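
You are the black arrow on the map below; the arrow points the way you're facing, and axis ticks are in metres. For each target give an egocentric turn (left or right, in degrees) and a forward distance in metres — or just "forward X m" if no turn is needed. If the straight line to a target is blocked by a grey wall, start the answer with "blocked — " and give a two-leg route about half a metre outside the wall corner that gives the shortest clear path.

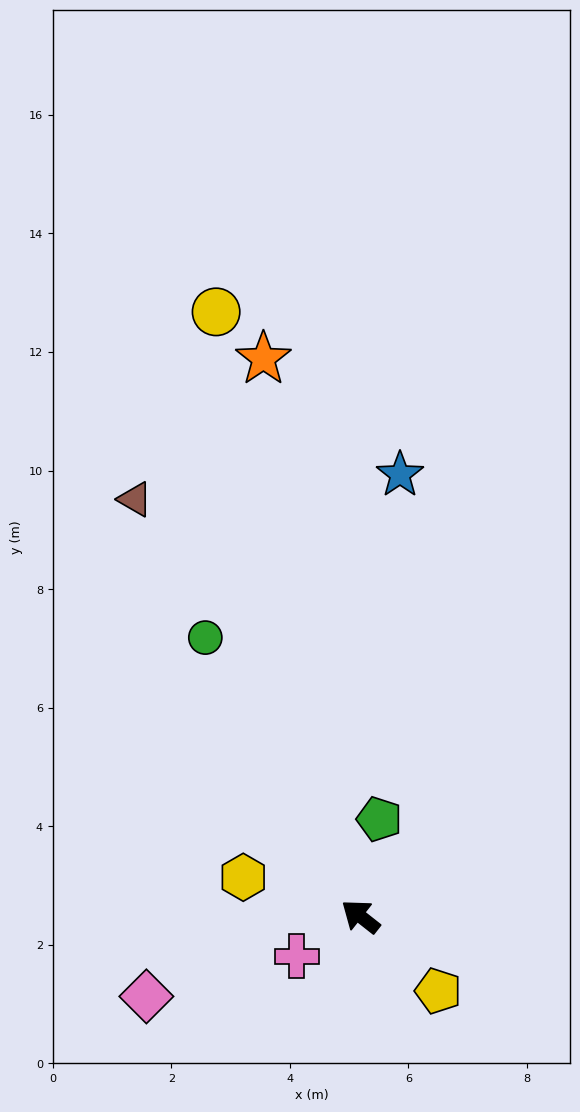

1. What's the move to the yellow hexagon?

turn left 20°, forward 2.1 m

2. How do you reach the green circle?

turn right 23°, forward 5.4 m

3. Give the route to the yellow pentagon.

turn left 174°, forward 1.8 m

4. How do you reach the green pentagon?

turn right 63°, forward 1.7 m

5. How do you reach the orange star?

turn right 42°, forward 9.5 m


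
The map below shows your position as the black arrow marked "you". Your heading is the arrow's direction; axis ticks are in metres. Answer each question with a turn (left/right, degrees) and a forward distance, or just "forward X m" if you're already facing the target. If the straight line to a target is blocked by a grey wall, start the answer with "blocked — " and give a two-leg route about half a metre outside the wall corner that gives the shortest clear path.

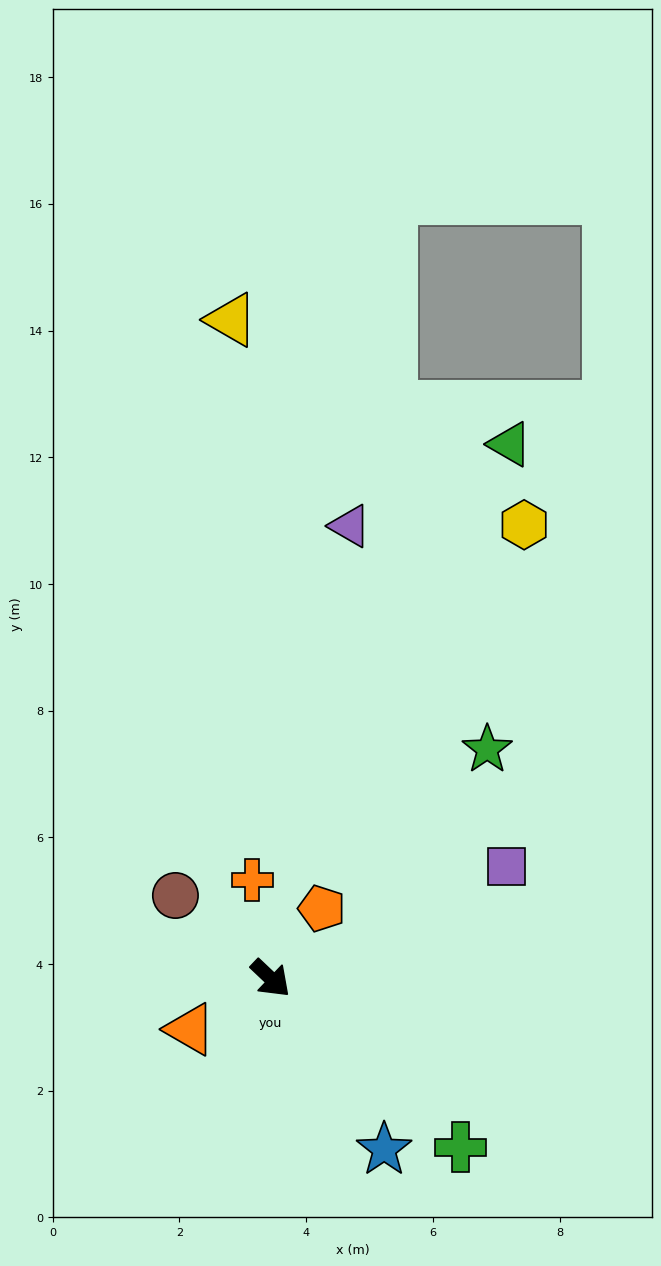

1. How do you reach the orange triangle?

turn right 104°, forward 1.5 m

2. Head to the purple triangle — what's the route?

turn left 124°, forward 7.3 m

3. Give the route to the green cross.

forward 4.0 m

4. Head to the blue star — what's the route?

turn right 13°, forward 3.2 m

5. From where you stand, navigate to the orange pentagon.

turn left 97°, forward 1.4 m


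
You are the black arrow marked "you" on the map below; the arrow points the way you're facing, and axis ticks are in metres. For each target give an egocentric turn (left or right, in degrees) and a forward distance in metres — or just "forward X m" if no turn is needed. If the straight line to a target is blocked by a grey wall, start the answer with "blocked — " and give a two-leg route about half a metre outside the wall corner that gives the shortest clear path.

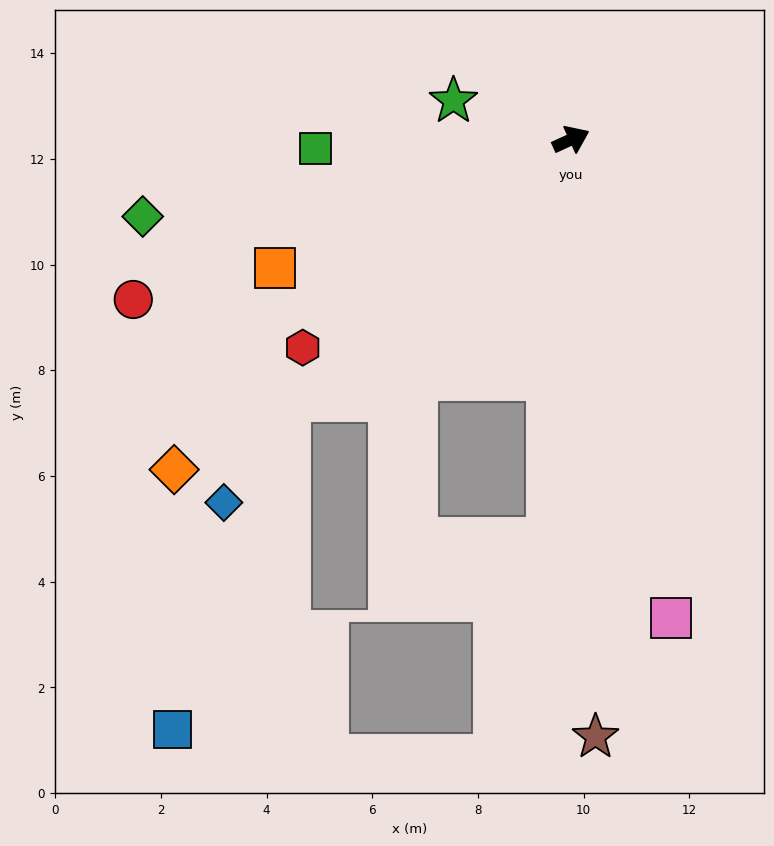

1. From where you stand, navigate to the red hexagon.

turn right 167°, forward 6.4 m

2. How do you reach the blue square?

blocked — turn right 162°, forward 7.3 m, then turn left 28°, forward 6.6 m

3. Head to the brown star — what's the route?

turn right 112°, forward 11.3 m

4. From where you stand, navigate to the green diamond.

turn left 166°, forward 8.2 m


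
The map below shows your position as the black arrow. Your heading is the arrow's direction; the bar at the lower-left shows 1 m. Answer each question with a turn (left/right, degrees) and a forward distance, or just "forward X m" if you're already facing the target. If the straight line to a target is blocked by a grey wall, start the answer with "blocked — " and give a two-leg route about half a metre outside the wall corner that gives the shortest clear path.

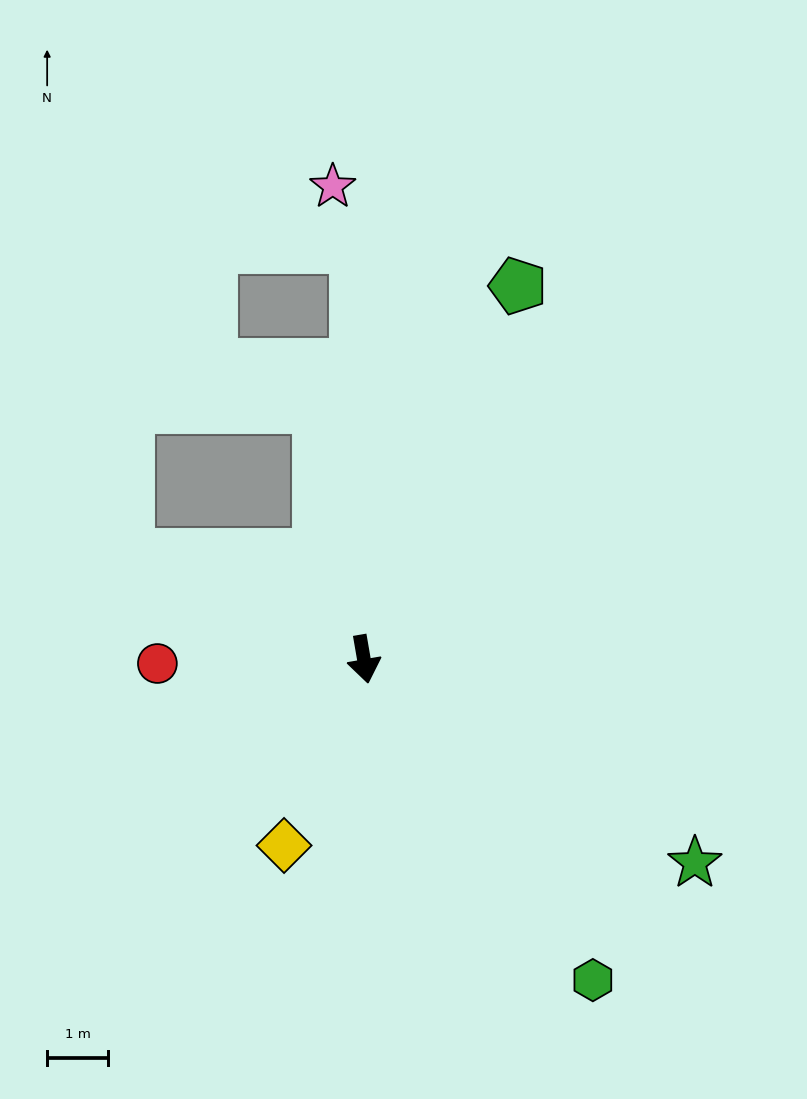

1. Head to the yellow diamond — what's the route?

turn right 33°, forward 3.3 m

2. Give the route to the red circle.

turn right 99°, forward 3.4 m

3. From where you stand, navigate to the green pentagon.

turn left 148°, forward 6.6 m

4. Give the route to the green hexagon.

turn left 26°, forward 6.5 m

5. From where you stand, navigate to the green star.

turn left 49°, forward 6.4 m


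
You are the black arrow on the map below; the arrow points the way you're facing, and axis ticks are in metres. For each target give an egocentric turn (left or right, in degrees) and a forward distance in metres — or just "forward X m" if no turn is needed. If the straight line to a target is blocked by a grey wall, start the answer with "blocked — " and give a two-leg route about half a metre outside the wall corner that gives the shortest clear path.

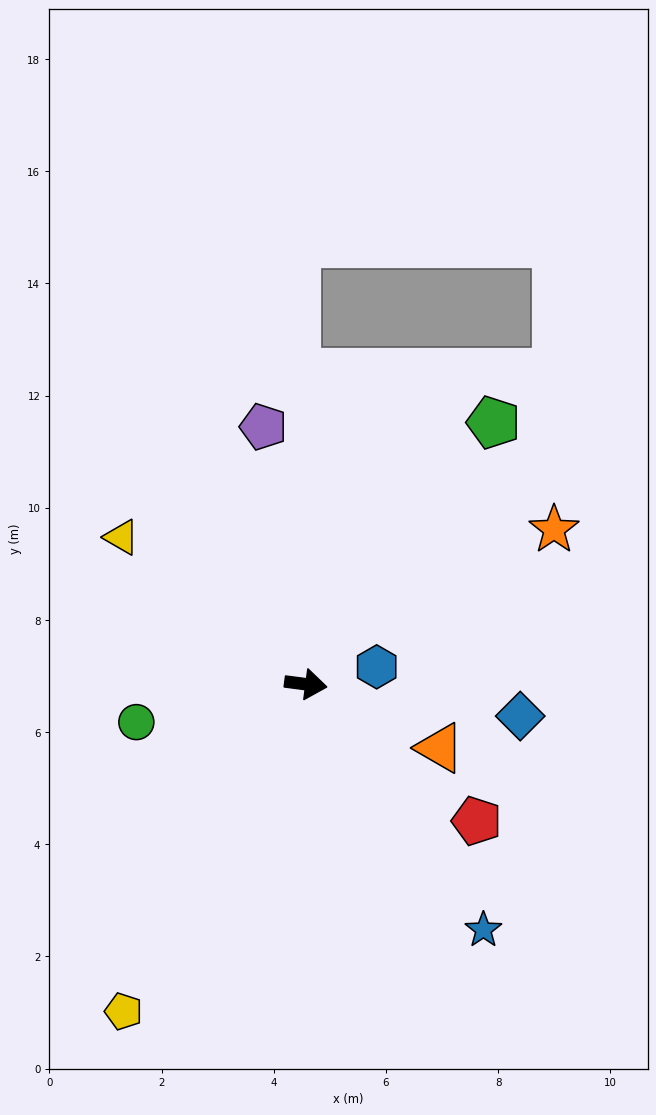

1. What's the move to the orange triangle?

turn right 18°, forward 2.6 m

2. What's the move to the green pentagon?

turn left 62°, forward 5.7 m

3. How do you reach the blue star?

turn right 47°, forward 5.4 m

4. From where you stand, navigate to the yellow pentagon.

turn right 112°, forward 6.7 m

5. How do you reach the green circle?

turn right 160°, forward 3.1 m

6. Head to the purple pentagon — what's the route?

turn left 107°, forward 4.7 m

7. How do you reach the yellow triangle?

turn left 149°, forward 4.2 m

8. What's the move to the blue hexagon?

turn left 21°, forward 1.3 m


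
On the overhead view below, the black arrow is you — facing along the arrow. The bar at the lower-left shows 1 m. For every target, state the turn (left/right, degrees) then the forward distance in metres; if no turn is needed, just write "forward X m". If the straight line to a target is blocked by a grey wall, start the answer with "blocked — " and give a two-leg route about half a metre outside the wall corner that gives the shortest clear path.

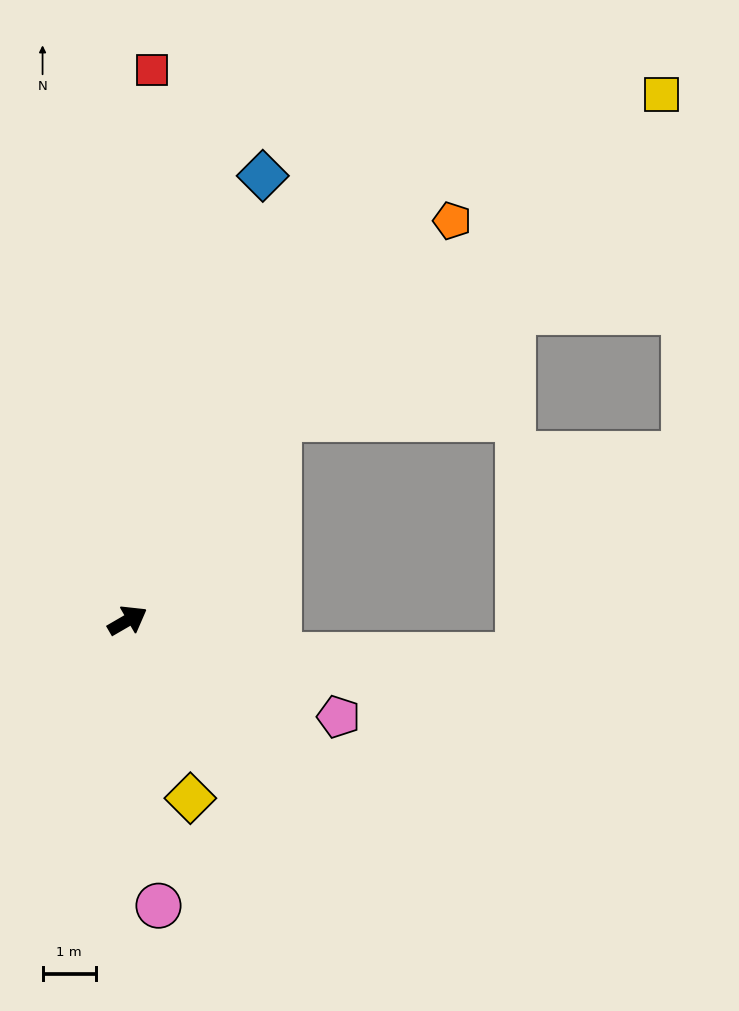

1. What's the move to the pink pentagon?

turn right 55°, forward 4.4 m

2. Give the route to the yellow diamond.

turn right 101°, forward 3.5 m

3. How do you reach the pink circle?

turn right 114°, forward 5.4 m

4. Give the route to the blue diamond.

turn left 43°, forward 8.7 m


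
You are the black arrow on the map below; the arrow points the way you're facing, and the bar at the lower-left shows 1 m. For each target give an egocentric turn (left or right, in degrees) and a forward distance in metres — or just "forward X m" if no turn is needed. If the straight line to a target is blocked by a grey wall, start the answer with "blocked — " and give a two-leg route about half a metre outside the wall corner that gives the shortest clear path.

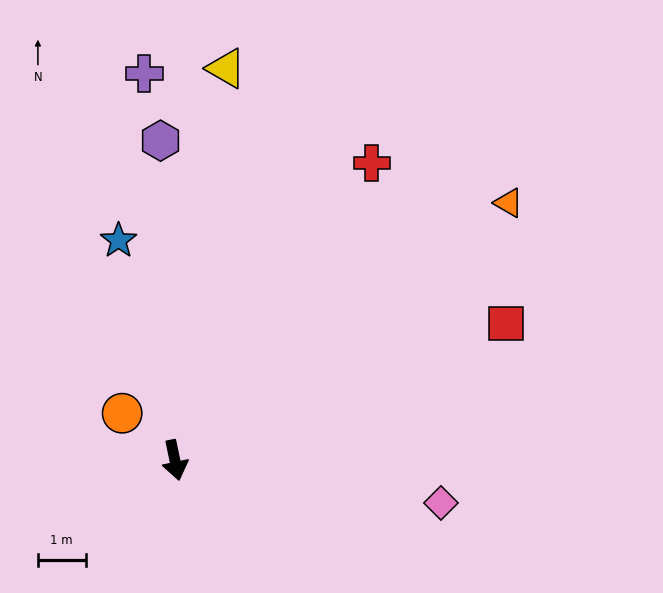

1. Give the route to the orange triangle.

turn left 116°, forward 8.8 m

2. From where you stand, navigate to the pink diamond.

turn left 69°, forward 5.6 m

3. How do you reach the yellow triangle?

turn left 161°, forward 8.3 m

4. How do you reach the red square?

turn left 101°, forward 7.5 m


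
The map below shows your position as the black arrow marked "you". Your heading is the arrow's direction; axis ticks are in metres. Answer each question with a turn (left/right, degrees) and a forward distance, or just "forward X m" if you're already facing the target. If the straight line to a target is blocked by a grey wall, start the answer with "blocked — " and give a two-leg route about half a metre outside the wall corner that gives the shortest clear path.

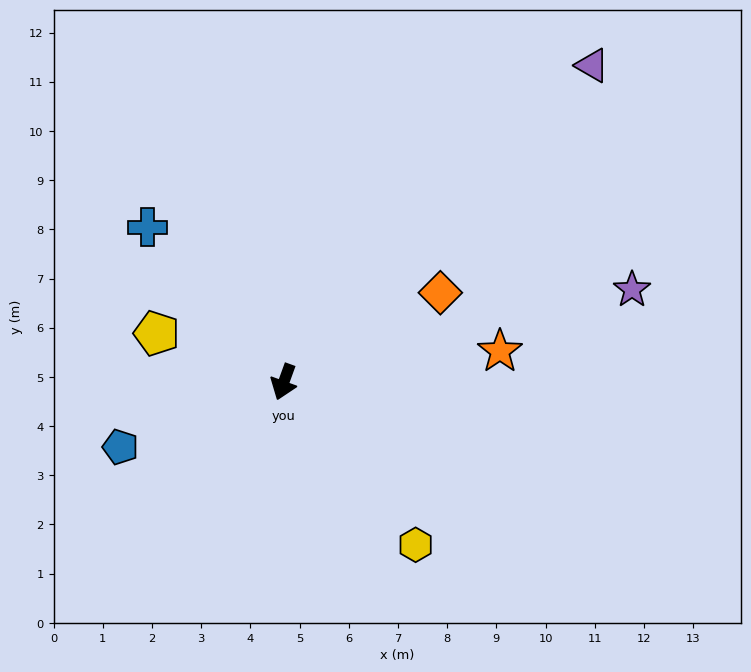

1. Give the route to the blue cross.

turn right 119°, forward 4.2 m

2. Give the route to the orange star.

turn left 118°, forward 4.4 m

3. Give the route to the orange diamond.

turn left 140°, forward 3.7 m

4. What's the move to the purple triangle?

turn left 156°, forward 9.0 m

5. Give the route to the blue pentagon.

turn right 48°, forward 3.6 m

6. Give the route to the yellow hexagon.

turn left 59°, forward 4.3 m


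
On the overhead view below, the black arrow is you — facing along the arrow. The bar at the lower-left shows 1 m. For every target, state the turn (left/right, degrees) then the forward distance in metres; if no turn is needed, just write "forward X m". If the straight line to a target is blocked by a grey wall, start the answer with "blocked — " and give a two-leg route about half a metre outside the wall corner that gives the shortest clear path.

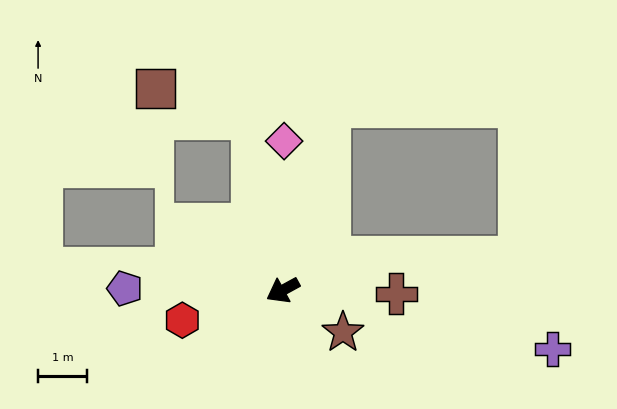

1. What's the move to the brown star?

turn left 116°, forward 1.5 m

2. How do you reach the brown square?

blocked — turn right 109°, forward 3.6 m, then turn left 63°, forward 2.1 m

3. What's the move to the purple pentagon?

turn right 29°, forward 3.3 m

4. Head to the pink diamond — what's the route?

turn right 119°, forward 3.1 m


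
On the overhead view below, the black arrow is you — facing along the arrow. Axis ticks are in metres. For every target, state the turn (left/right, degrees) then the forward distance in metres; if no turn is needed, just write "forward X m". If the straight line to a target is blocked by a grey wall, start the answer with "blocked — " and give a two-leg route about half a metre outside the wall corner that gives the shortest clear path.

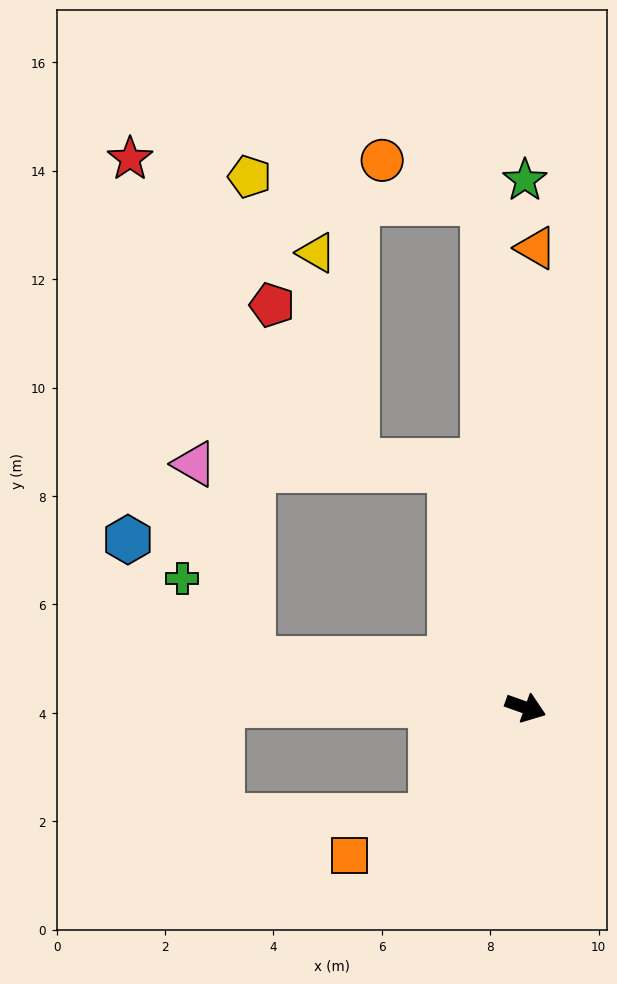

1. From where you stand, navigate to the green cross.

blocked — turn right 170°, forward 5.1 m, then turn right 39°, forward 2.0 m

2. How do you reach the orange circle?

blocked — turn left 114°, forward 9.3 m, then turn left 63°, forward 2.0 m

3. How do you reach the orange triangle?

turn left 108°, forward 8.5 m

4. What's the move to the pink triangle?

blocked — turn right 170°, forward 5.1 m, then turn right 64°, forward 3.8 m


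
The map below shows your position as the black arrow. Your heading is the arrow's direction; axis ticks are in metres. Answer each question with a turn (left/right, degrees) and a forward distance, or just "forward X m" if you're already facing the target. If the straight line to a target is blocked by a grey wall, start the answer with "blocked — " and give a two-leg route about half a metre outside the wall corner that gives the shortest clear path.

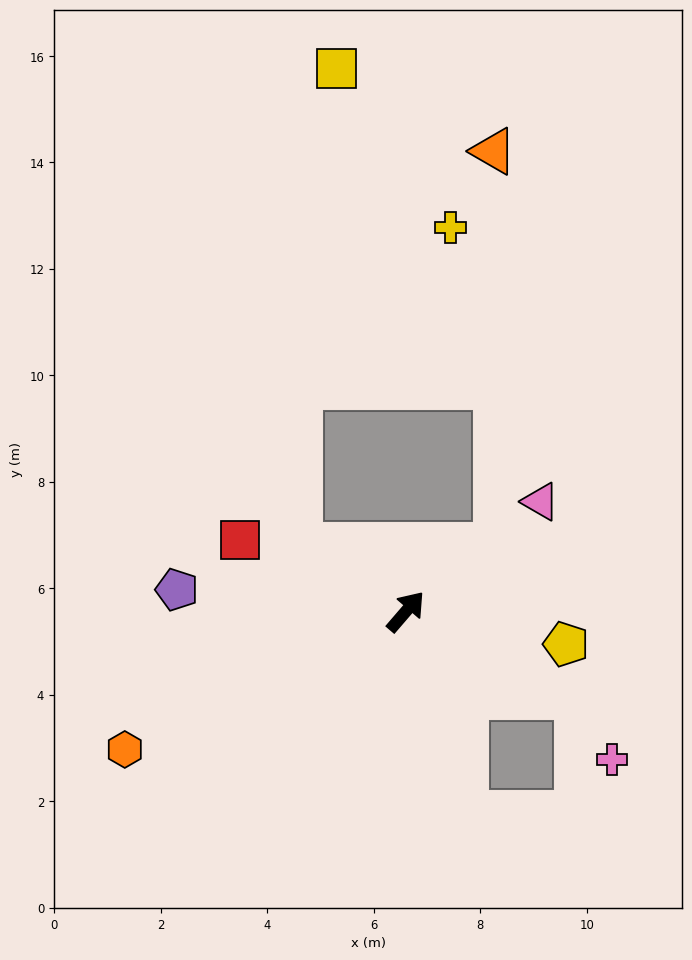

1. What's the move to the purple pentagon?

turn left 125°, forward 4.3 m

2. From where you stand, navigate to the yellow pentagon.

turn right 61°, forward 3.1 m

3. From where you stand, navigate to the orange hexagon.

turn left 157°, forward 5.9 m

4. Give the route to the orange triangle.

blocked — turn right 13°, forward 2.1 m, then turn left 54°, forward 7.4 m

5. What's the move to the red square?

turn left 107°, forward 3.4 m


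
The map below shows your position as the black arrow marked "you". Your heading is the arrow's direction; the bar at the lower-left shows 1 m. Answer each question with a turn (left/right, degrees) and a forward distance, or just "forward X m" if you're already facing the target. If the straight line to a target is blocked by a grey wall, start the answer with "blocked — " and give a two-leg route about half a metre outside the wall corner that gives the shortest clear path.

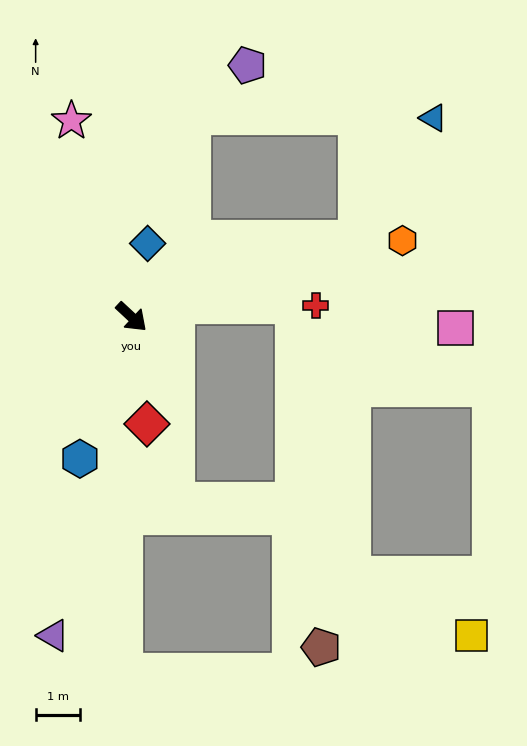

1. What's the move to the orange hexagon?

turn left 59°, forward 6.4 m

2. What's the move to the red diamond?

turn right 39°, forward 2.4 m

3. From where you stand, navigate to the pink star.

turn left 150°, forward 4.6 m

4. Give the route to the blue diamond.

turn left 121°, forward 1.7 m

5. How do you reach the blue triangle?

blocked — turn left 62°, forward 5.4 m, then turn left 39°, forward 3.2 m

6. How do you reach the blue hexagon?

turn right 67°, forward 3.4 m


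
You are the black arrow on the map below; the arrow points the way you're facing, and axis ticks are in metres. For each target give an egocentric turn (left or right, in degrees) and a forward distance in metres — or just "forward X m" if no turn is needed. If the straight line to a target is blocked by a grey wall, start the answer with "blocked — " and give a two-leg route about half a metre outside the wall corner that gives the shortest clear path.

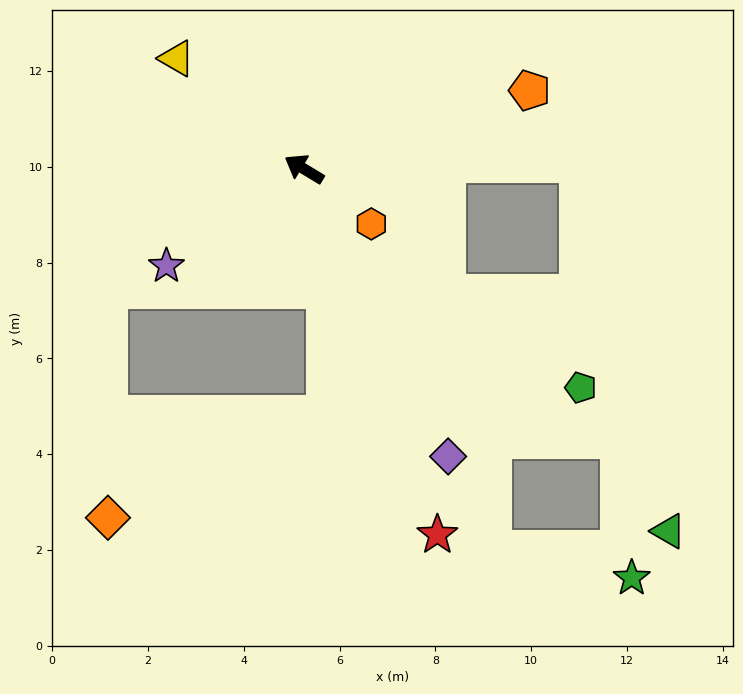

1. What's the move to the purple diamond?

turn left 148°, forward 6.7 m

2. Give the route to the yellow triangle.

turn right 10°, forward 3.5 m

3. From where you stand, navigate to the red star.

turn left 141°, forward 8.1 m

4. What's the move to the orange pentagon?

turn right 130°, forward 5.0 m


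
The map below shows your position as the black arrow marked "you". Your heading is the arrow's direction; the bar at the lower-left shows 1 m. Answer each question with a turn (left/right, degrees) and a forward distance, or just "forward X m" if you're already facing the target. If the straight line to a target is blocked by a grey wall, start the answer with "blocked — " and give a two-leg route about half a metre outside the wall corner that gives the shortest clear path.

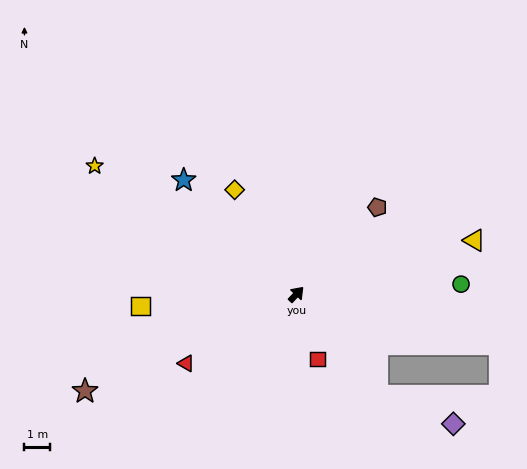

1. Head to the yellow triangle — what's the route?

turn right 30°, forward 7.2 m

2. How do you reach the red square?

turn right 119°, forward 2.6 m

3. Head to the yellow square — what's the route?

turn left 138°, forward 6.0 m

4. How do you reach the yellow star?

turn left 101°, forward 9.2 m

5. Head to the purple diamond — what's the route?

blocked — turn right 98°, forward 5.0 m, then turn left 31°, forward 3.1 m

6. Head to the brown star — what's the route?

turn left 158°, forward 8.9 m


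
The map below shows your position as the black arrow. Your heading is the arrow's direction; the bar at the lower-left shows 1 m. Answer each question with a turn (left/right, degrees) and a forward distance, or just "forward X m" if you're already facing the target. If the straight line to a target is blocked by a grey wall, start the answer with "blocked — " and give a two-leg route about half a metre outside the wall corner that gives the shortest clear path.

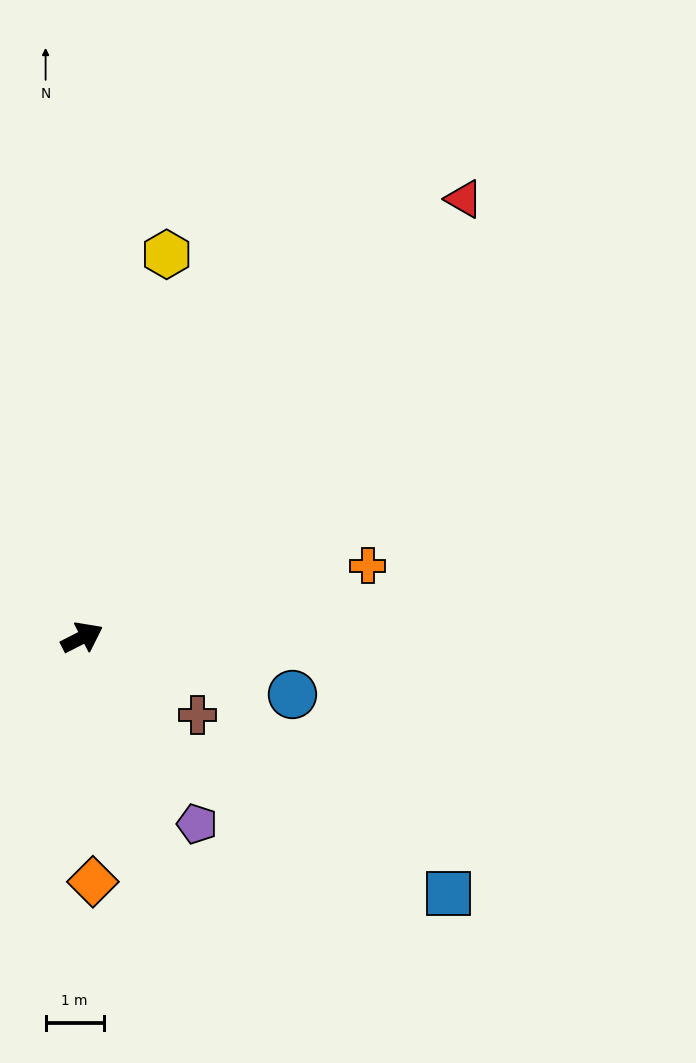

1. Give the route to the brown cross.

turn right 61°, forward 2.4 m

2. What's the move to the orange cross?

turn right 13°, forward 5.1 m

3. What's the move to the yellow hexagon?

turn left 51°, forward 6.8 m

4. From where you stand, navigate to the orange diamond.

turn right 115°, forward 4.2 m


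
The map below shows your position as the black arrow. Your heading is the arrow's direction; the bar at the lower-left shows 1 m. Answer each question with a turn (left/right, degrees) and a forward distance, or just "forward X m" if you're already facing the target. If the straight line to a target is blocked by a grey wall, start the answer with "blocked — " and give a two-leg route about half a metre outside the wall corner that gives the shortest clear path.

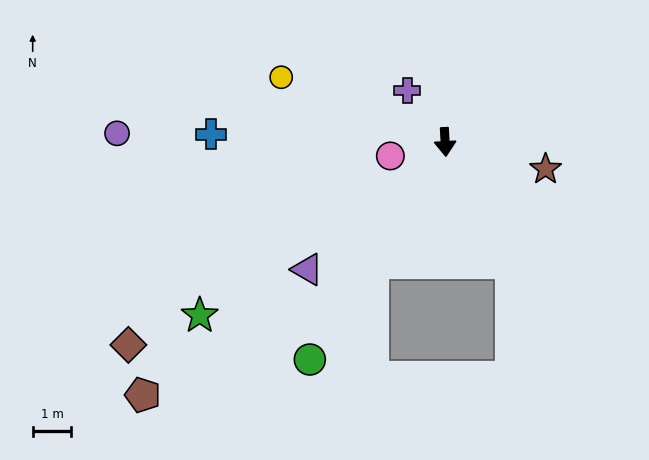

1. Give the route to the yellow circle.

turn right 115°, forward 4.6 m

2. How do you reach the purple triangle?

turn right 50°, forward 4.9 m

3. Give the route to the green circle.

turn right 35°, forward 6.6 m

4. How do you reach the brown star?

turn left 72°, forward 2.7 m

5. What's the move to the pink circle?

turn right 79°, forward 1.5 m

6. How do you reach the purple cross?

turn right 147°, forward 1.7 m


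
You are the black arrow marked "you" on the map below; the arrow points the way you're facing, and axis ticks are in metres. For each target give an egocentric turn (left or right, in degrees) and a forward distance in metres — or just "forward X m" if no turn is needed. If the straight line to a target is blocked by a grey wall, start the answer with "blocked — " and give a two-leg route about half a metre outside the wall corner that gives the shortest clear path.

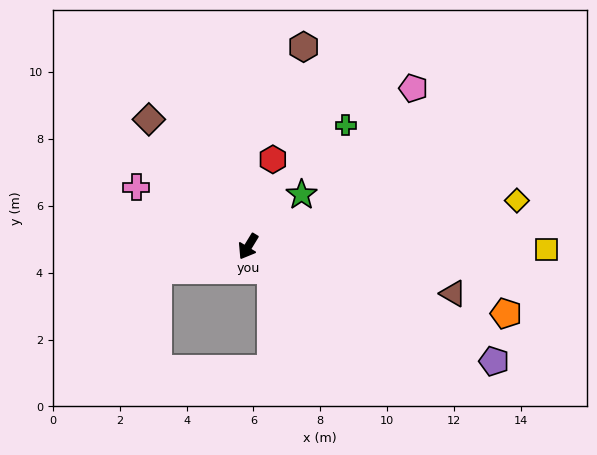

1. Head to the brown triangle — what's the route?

turn left 108°, forward 6.3 m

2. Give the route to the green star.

turn left 166°, forward 2.2 m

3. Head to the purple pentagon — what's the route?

turn left 96°, forward 8.1 m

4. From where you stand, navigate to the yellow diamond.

turn left 131°, forward 8.2 m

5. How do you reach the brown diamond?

turn right 111°, forward 4.8 m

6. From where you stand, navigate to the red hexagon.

turn right 164°, forward 2.7 m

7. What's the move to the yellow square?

turn left 121°, forward 8.9 m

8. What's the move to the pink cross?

turn right 87°, forward 3.8 m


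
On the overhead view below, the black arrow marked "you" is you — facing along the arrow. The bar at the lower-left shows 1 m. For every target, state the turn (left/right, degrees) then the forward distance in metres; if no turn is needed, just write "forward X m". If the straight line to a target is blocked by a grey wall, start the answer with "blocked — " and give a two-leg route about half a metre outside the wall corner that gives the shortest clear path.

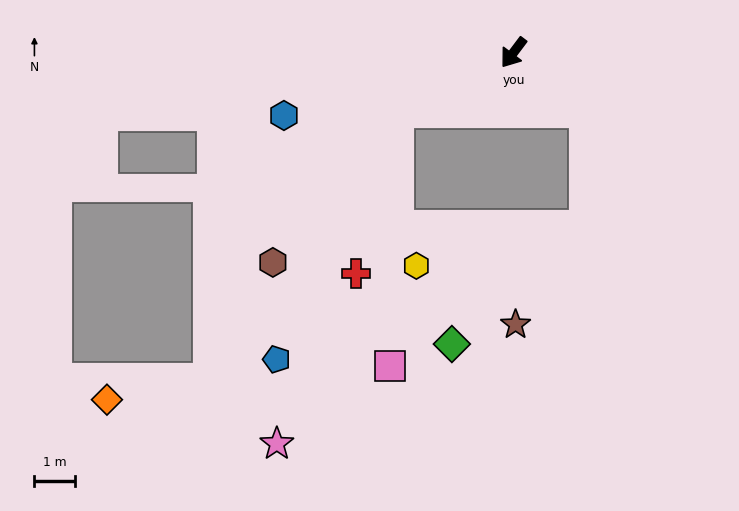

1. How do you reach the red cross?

blocked — turn right 27°, forward 3.2 m, then turn left 50°, forward 4.1 m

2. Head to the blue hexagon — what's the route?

turn right 38°, forward 5.8 m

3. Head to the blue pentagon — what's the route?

blocked — turn right 27°, forward 3.2 m, then turn left 38°, forward 6.7 m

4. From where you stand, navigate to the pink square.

blocked — turn right 27°, forward 3.2 m, then turn left 62°, forward 6.2 m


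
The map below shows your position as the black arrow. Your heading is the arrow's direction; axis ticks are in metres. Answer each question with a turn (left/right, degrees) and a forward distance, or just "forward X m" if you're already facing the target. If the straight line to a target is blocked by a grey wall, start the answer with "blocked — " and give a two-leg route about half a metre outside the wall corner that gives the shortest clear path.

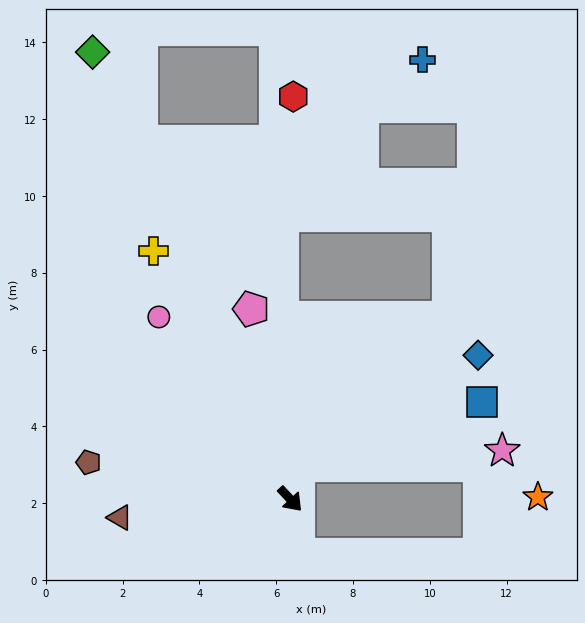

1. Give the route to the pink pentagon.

turn left 149°, forward 5.1 m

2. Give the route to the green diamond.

turn left 161°, forward 12.7 m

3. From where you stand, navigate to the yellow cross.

turn left 166°, forward 7.4 m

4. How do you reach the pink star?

blocked — turn left 124°, forward 0.9 m, then turn right 73°, forward 5.3 m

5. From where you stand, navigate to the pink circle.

turn left 173°, forward 5.8 m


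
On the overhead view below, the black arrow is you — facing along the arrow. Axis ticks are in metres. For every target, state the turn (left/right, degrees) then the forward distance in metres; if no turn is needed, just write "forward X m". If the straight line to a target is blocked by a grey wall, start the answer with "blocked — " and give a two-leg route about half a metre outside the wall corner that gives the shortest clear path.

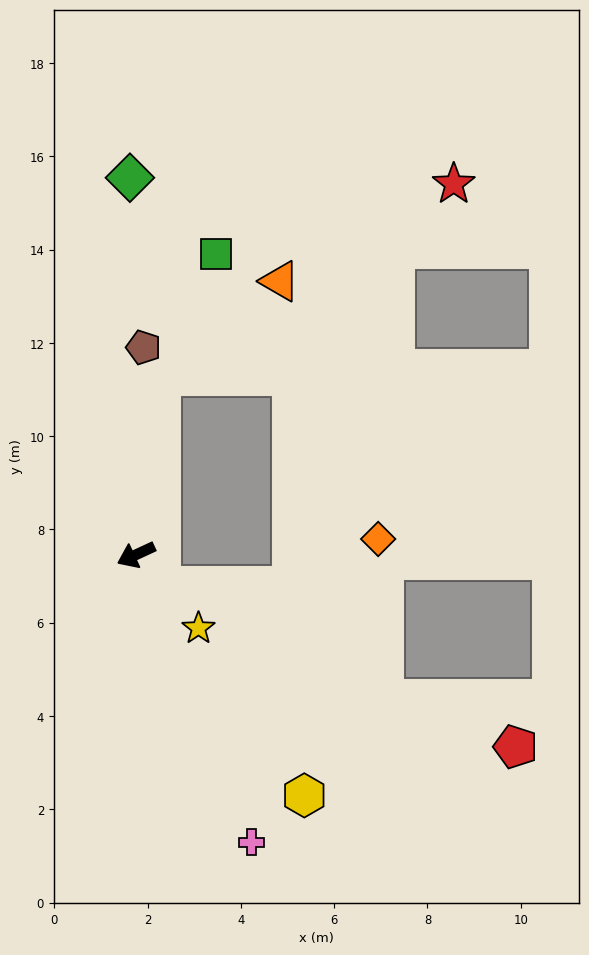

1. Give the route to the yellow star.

turn left 106°, forward 2.1 m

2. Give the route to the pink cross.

turn left 87°, forward 6.6 m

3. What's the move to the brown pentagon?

turn right 117°, forward 4.4 m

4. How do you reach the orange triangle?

blocked — turn right 123°, forward 3.9 m, then turn right 43°, forward 3.3 m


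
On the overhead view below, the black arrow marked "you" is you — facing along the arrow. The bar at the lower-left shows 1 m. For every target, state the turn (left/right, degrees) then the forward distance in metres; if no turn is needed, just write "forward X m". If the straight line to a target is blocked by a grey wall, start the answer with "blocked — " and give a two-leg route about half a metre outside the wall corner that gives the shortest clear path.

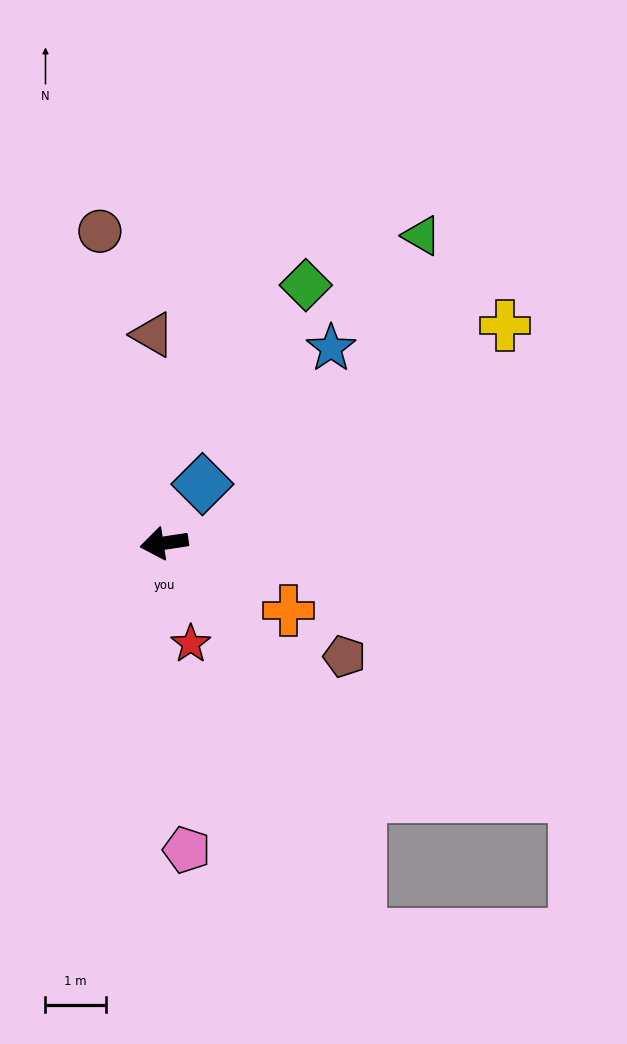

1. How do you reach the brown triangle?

turn right 95°, forward 3.5 m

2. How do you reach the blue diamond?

turn right 132°, forward 1.2 m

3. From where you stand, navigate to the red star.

turn left 96°, forward 1.7 m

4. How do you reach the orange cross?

turn left 143°, forward 2.3 m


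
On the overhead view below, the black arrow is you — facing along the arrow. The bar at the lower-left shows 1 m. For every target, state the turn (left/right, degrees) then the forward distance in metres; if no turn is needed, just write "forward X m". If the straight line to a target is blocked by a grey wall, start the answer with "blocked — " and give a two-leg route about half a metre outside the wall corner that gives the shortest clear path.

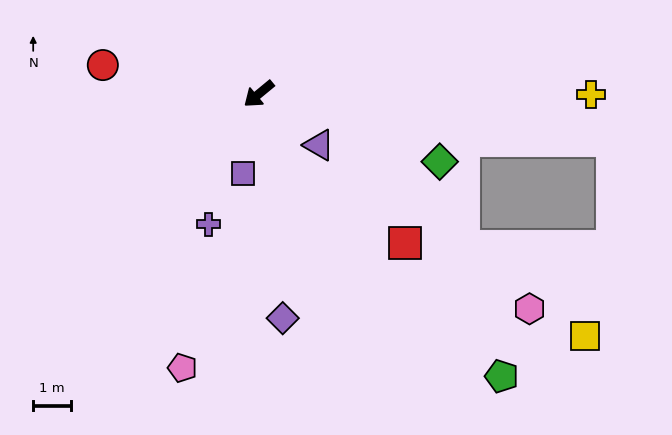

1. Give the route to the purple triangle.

turn left 100°, forward 2.1 m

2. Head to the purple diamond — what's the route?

turn left 57°, forward 6.0 m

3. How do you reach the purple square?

turn left 39°, forward 2.2 m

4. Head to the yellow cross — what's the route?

turn left 140°, forward 8.8 m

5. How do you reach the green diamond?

turn left 120°, forward 5.1 m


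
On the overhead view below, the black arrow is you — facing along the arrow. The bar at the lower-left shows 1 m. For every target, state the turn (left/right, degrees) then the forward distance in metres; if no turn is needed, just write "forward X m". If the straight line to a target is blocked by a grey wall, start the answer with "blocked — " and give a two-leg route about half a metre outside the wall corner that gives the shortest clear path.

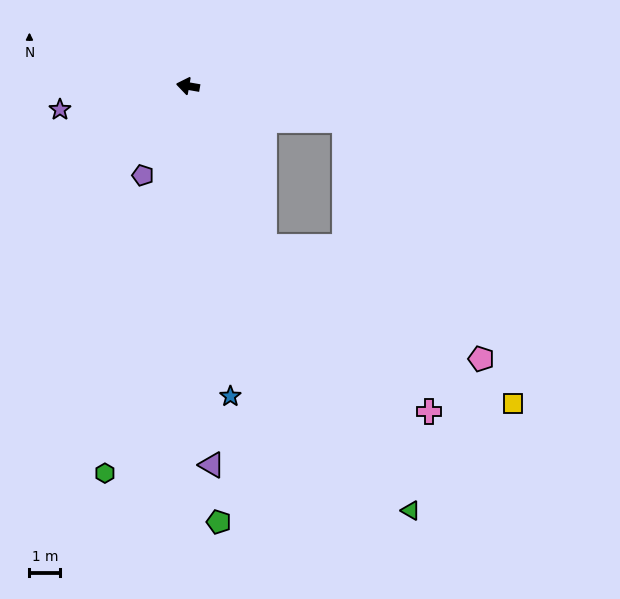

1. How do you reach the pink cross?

blocked — turn left 125°, forward 5.8 m, then turn left 20°, forward 7.6 m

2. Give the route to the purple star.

turn left 20°, forward 4.2 m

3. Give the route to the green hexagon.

turn left 88°, forward 12.8 m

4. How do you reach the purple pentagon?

turn left 73°, forward 3.2 m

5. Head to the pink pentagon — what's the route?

blocked — turn left 125°, forward 5.8 m, then turn left 38°, forward 7.9 m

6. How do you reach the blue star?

turn left 108°, forward 10.2 m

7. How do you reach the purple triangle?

turn left 103°, forward 12.3 m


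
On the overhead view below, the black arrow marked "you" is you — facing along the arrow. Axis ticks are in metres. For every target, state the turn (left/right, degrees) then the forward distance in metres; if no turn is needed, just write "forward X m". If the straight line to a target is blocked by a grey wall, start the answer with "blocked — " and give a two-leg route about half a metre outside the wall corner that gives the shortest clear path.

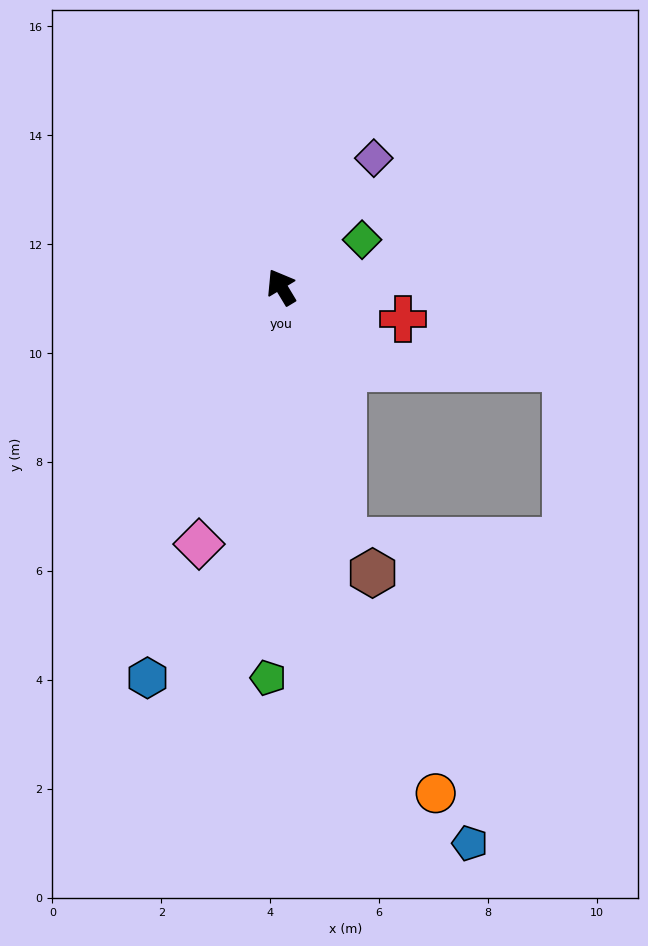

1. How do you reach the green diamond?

turn right 91°, forward 1.7 m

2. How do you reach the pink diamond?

turn left 131°, forward 5.0 m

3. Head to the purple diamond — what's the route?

turn right 67°, forward 2.9 m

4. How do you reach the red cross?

turn right 136°, forward 2.3 m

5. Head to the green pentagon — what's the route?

turn left 147°, forward 7.2 m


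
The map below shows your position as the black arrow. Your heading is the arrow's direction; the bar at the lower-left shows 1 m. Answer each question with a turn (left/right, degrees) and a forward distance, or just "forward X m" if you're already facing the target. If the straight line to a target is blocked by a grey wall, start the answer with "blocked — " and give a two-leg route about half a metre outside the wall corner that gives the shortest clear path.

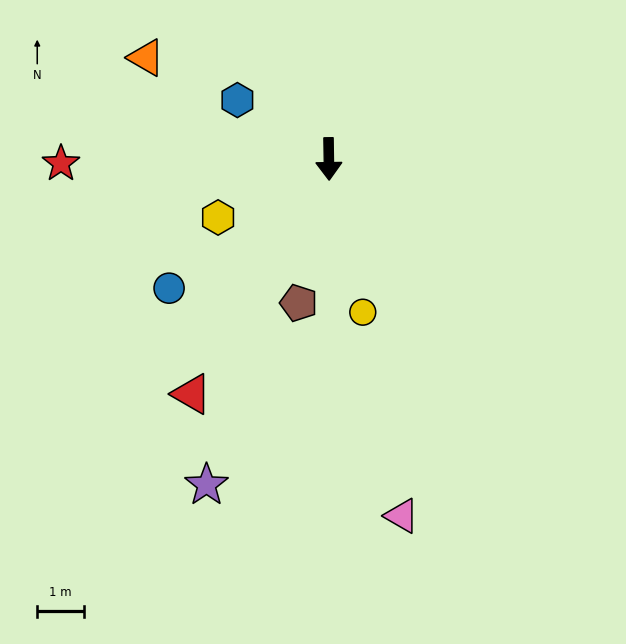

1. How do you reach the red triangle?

turn right 31°, forward 5.8 m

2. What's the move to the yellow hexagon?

turn right 63°, forward 2.7 m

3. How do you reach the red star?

turn right 90°, forward 5.7 m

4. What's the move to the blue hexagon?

turn right 124°, forward 2.3 m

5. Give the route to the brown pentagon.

turn right 13°, forward 3.2 m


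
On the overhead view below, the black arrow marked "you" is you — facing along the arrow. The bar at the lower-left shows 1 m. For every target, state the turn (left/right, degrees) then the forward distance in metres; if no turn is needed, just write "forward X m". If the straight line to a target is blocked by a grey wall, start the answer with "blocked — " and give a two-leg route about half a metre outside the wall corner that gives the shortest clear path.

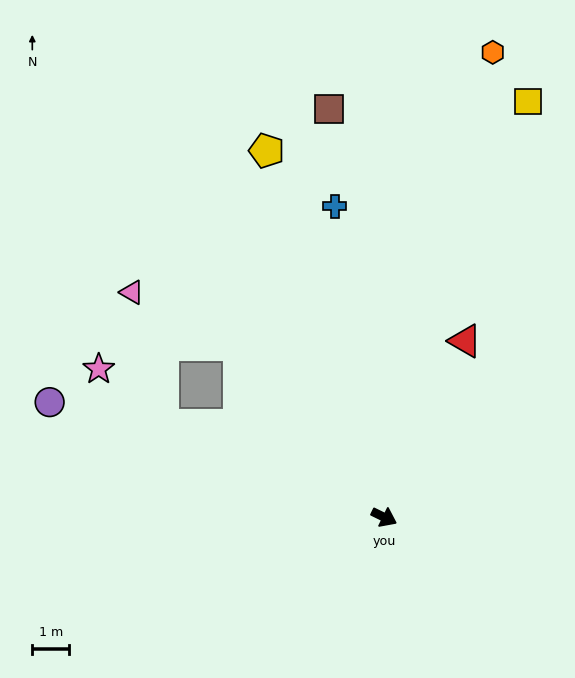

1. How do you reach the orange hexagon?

turn left 103°, forward 12.9 m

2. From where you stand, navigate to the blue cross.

turn left 125°, forward 8.5 m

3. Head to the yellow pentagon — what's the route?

turn left 134°, forward 10.4 m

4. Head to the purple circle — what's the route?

turn right 173°, forward 9.6 m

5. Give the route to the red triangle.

turn left 91°, forward 5.2 m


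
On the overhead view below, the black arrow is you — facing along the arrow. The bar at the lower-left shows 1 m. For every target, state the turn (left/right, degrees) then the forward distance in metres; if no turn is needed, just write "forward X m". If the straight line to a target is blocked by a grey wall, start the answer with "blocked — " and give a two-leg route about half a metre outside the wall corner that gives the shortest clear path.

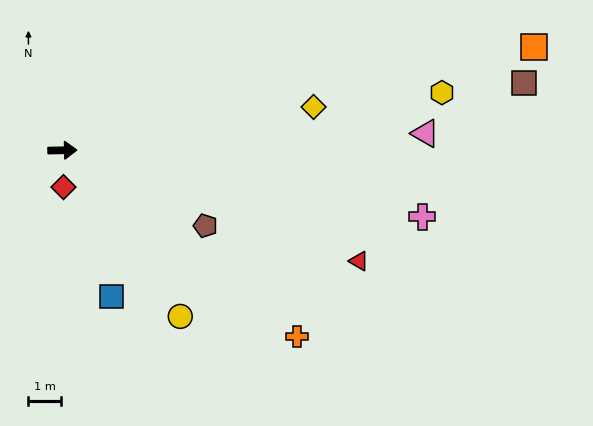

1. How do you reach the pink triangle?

forward 11.3 m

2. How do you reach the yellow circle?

turn right 56°, forward 6.3 m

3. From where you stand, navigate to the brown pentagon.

turn right 29°, forward 5.0 m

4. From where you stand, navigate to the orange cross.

turn right 39°, forward 9.3 m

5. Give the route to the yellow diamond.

turn left 9°, forward 7.9 m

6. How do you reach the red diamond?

turn right 89°, forward 1.1 m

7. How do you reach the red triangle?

turn right 22°, forward 9.8 m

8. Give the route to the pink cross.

turn right 11°, forward 11.4 m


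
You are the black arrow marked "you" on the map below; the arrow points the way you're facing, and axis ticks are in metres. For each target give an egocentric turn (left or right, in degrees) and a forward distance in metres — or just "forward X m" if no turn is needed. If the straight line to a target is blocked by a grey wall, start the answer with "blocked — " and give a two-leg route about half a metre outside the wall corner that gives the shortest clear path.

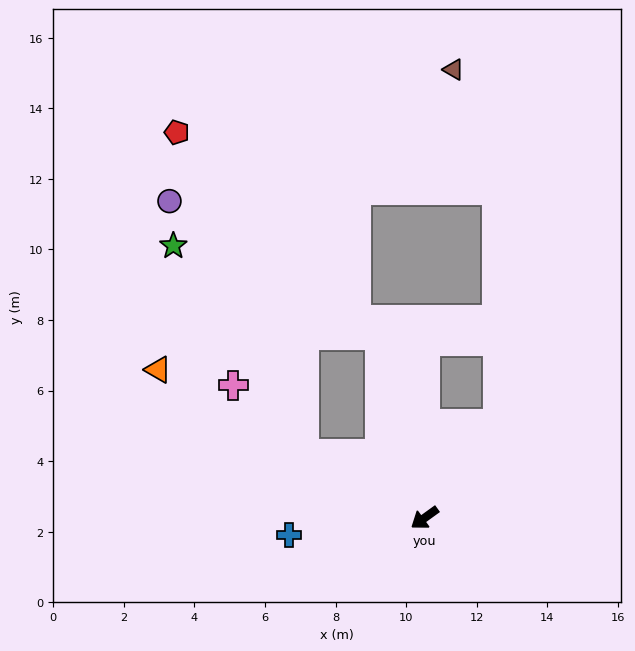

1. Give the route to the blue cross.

turn right 29°, forward 3.9 m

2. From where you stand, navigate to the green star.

blocked — turn right 64°, forward 3.9 m, then turn right 30°, forward 7.0 m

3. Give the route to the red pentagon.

blocked — turn right 64°, forward 3.9 m, then turn right 40°, forward 9.8 m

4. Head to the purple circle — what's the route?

blocked — turn right 112°, forward 5.3 m, then turn left 44°, forward 7.1 m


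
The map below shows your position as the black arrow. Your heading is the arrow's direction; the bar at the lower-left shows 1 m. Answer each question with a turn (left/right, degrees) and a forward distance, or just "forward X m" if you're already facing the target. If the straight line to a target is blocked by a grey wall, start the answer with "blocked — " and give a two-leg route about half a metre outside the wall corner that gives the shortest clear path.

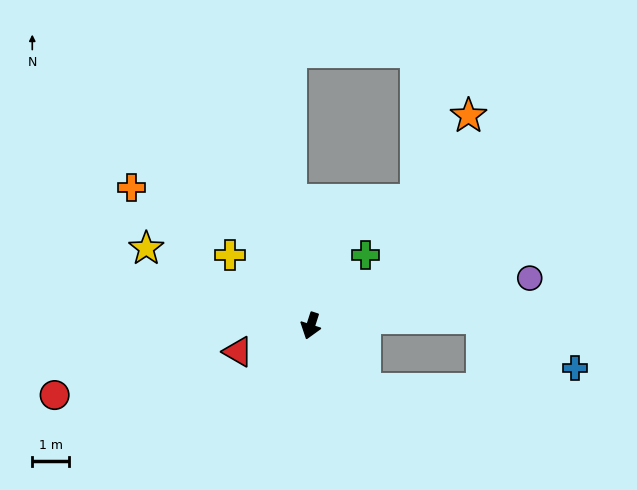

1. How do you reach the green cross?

turn left 160°, forward 2.4 m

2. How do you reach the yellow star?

turn right 97°, forward 4.9 m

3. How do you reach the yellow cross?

turn right 113°, forward 2.9 m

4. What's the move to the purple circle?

turn left 120°, forward 6.0 m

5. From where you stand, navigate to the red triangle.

turn right 53°, forward 2.1 m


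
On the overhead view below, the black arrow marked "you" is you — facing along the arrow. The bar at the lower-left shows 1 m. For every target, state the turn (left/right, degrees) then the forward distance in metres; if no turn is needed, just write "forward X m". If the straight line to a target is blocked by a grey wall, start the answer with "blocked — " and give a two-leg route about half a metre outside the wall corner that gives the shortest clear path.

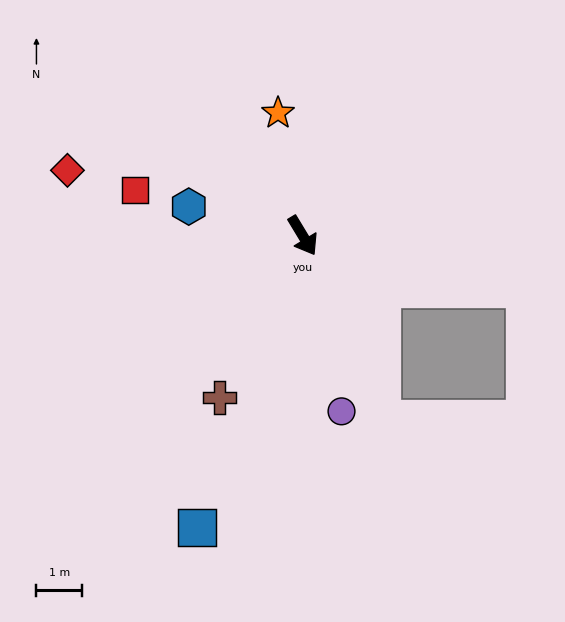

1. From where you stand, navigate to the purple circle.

turn right 19°, forward 3.9 m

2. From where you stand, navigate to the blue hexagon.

turn right 135°, forward 2.6 m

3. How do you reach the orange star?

turn left 160°, forward 2.7 m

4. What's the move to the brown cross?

turn right 58°, forward 4.0 m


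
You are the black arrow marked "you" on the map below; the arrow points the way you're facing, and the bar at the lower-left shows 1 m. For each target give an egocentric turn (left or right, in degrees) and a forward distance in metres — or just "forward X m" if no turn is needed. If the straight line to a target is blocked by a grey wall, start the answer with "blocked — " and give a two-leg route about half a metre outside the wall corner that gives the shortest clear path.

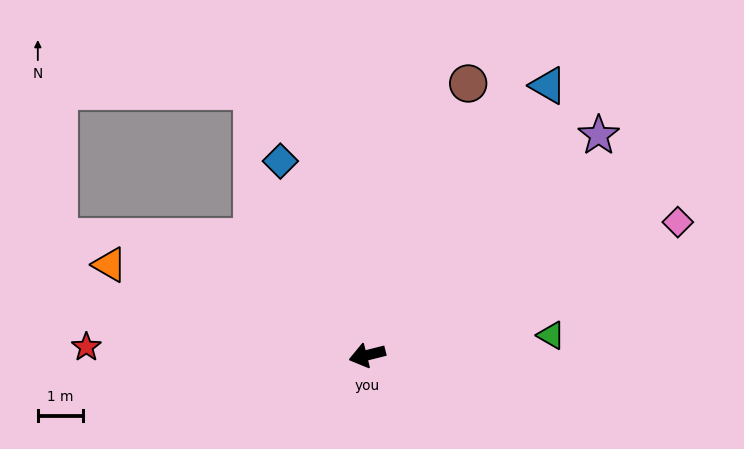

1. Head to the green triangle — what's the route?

turn left 172°, forward 4.1 m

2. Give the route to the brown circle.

turn right 124°, forward 6.5 m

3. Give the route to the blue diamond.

turn right 80°, forward 4.7 m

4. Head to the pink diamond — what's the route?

turn right 171°, forward 7.5 m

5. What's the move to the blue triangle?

turn right 138°, forward 7.2 m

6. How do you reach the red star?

turn right 16°, forward 6.3 m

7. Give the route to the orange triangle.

turn right 33°, forward 6.1 m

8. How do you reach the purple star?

turn right 151°, forward 7.1 m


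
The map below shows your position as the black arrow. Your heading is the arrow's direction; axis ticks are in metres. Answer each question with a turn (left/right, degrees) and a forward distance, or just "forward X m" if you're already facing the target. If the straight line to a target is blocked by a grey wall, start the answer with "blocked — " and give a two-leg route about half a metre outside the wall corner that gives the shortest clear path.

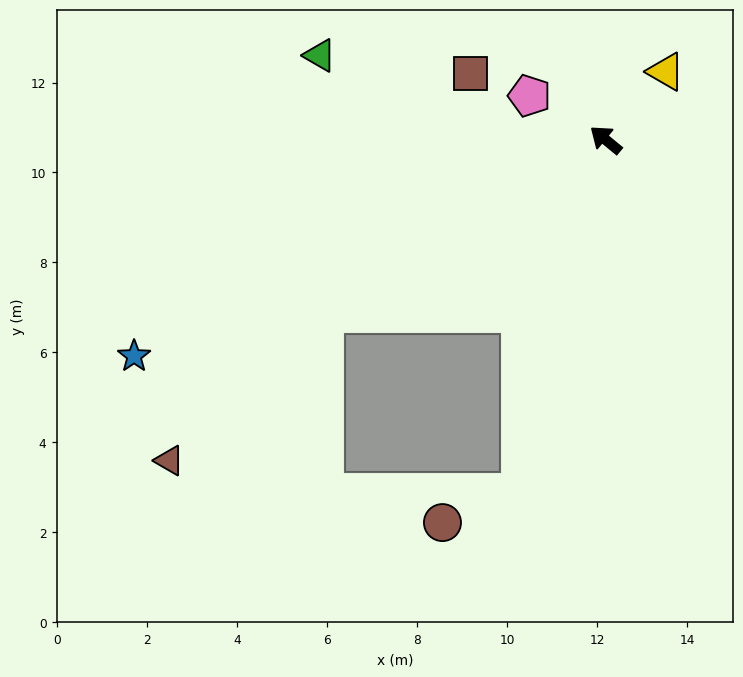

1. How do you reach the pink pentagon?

turn left 9°, forward 2.0 m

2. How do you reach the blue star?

turn left 64°, forward 11.5 m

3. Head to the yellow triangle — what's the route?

turn right 92°, forward 2.0 m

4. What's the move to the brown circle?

blocked — turn left 116°, forward 8.1 m, then turn right 55°, forward 1.8 m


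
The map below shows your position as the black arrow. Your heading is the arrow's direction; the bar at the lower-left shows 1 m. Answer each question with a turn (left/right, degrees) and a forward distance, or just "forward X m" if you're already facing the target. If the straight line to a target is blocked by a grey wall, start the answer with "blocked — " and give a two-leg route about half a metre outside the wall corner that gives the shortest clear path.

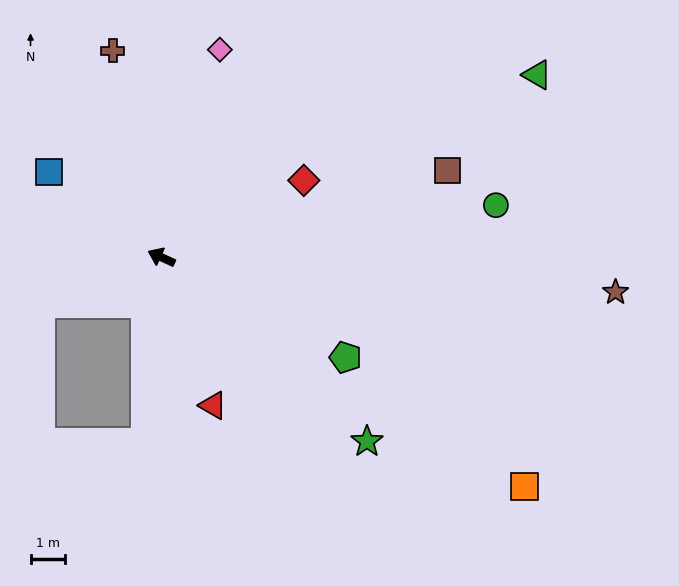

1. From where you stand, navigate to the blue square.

turn right 13°, forward 4.1 m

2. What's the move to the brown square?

turn right 139°, forward 8.8 m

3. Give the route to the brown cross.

turn right 52°, forward 6.2 m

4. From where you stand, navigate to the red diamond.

turn right 127°, forward 4.7 m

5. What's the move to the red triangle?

turn left 134°, forward 4.6 m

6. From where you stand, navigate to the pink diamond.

turn right 81°, forward 6.3 m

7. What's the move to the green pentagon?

turn left 176°, forward 6.1 m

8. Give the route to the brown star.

turn right 160°, forward 13.3 m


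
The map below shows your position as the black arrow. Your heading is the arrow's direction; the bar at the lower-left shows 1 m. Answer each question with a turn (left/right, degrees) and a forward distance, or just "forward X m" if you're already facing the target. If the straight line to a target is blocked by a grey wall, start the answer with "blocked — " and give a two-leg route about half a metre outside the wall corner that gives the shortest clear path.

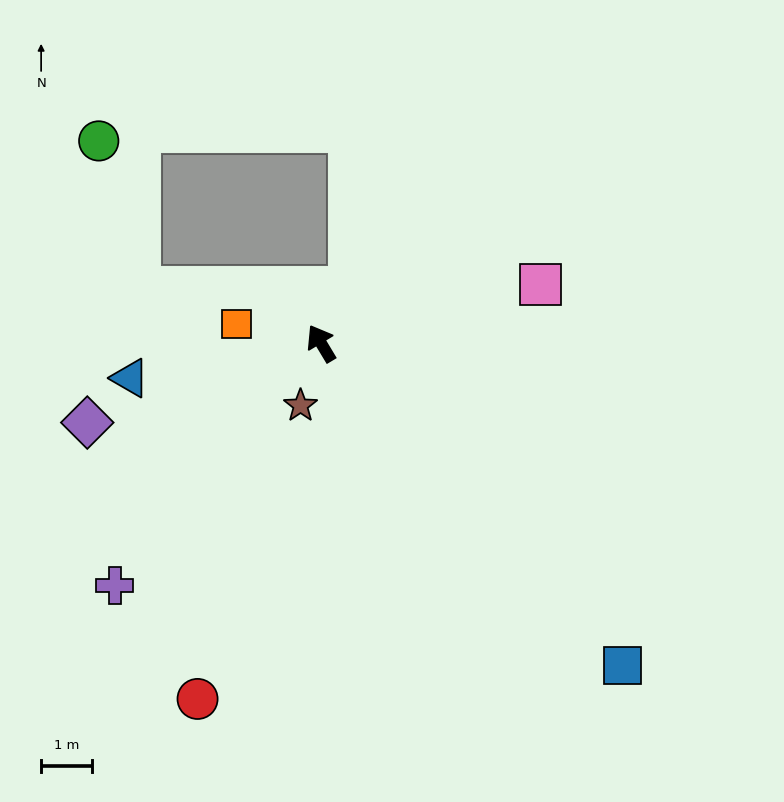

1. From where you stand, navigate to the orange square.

turn left 46°, forward 1.7 m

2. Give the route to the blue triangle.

turn left 69°, forward 3.8 m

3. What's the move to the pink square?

turn right 106°, forward 4.4 m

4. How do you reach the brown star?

turn left 131°, forward 1.3 m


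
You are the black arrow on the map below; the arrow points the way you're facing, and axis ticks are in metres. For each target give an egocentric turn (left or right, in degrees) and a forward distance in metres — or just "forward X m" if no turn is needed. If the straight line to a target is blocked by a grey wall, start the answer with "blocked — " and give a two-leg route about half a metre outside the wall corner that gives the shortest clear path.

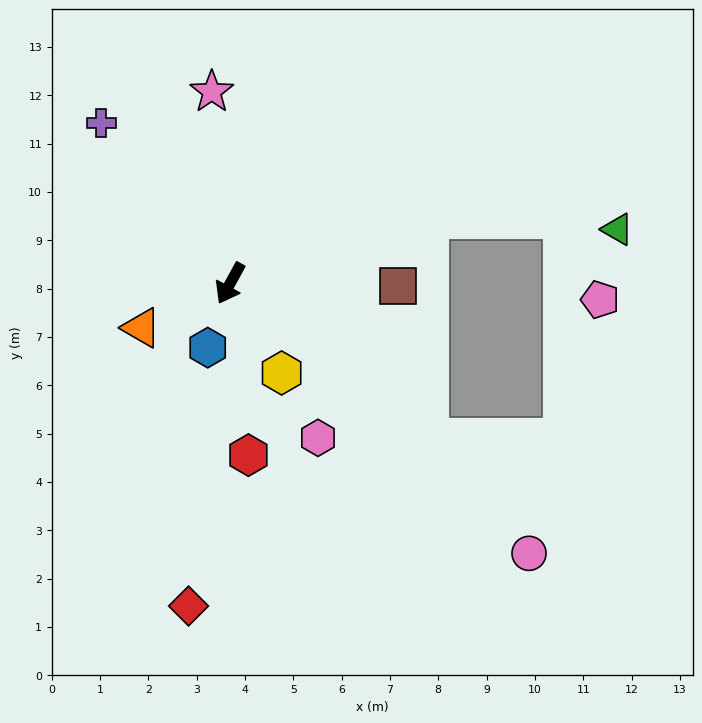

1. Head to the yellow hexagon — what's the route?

turn left 59°, forward 2.1 m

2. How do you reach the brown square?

turn left 118°, forward 3.5 m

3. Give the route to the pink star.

turn right 146°, forward 4.0 m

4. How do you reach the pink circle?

turn left 77°, forward 8.3 m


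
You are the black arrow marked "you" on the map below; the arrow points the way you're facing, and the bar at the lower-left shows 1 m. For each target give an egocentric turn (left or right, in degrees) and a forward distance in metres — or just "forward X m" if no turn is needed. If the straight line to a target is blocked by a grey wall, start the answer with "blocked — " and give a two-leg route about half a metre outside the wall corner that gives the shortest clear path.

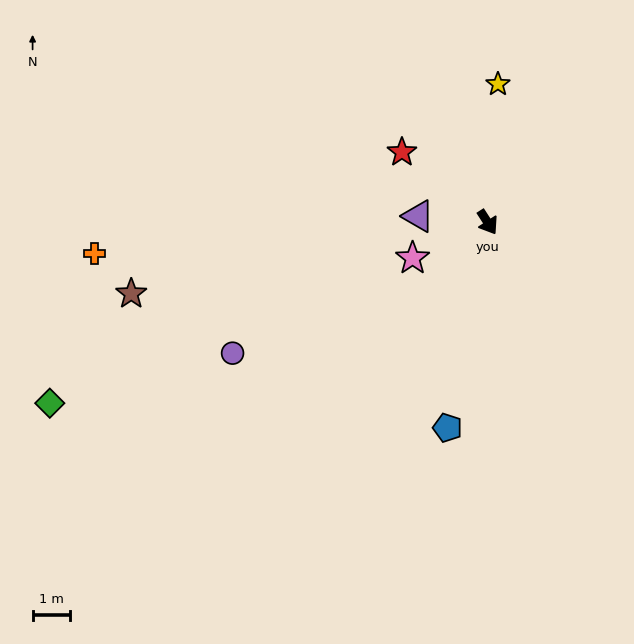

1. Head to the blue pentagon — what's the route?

turn right 44°, forward 5.6 m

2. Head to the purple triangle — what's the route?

turn right 128°, forward 1.9 m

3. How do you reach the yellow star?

turn left 143°, forward 3.7 m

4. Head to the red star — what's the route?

turn right 162°, forward 3.0 m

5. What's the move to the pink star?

turn right 97°, forward 2.2 m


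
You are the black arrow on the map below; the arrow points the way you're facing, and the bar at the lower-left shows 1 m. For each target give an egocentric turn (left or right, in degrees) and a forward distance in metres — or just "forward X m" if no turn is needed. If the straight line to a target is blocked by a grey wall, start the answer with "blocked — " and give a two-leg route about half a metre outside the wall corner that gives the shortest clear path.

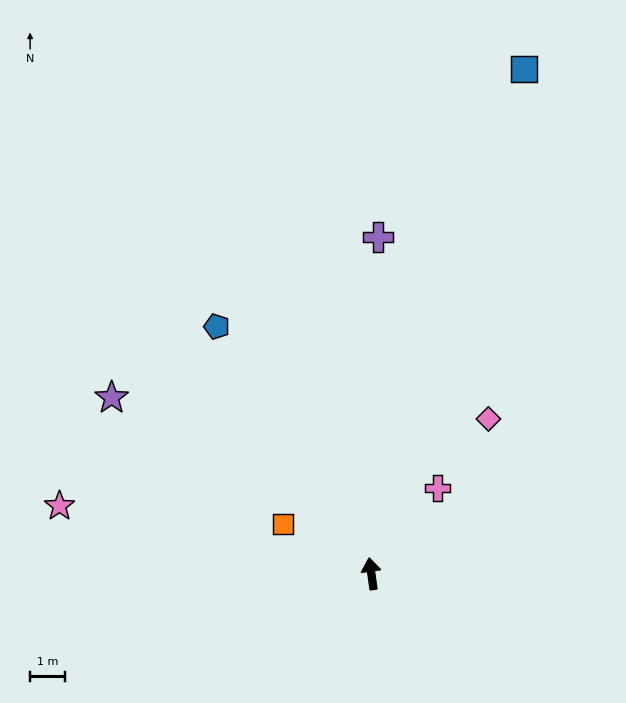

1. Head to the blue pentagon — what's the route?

turn left 24°, forward 8.2 m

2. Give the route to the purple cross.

turn right 9°, forward 9.5 m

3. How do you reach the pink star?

turn left 70°, forward 9.0 m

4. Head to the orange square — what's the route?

turn left 53°, forward 2.9 m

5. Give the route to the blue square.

turn right 25°, forward 14.9 m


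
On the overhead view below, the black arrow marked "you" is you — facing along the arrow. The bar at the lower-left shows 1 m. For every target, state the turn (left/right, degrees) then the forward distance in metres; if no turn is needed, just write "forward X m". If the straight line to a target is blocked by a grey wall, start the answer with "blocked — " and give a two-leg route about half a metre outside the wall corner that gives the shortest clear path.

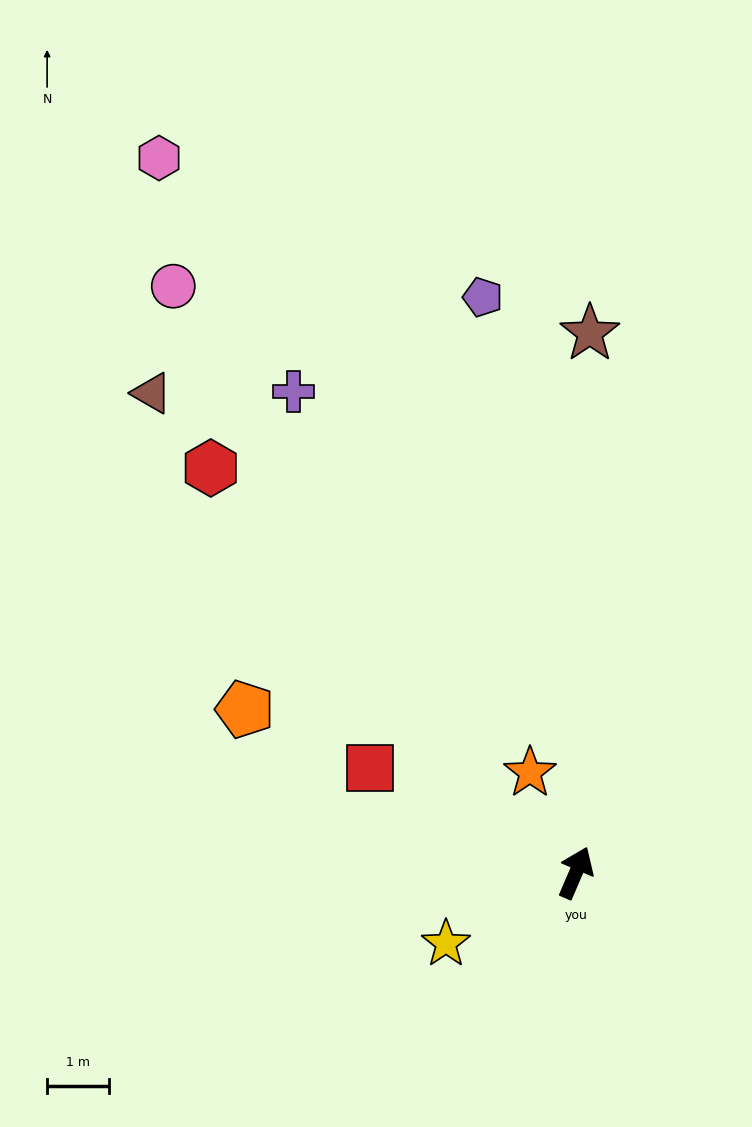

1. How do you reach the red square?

turn left 86°, forward 3.7 m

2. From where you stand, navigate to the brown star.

turn left 22°, forward 8.7 m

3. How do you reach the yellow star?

turn left 142°, forward 2.4 m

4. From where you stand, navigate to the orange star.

turn left 48°, forward 1.8 m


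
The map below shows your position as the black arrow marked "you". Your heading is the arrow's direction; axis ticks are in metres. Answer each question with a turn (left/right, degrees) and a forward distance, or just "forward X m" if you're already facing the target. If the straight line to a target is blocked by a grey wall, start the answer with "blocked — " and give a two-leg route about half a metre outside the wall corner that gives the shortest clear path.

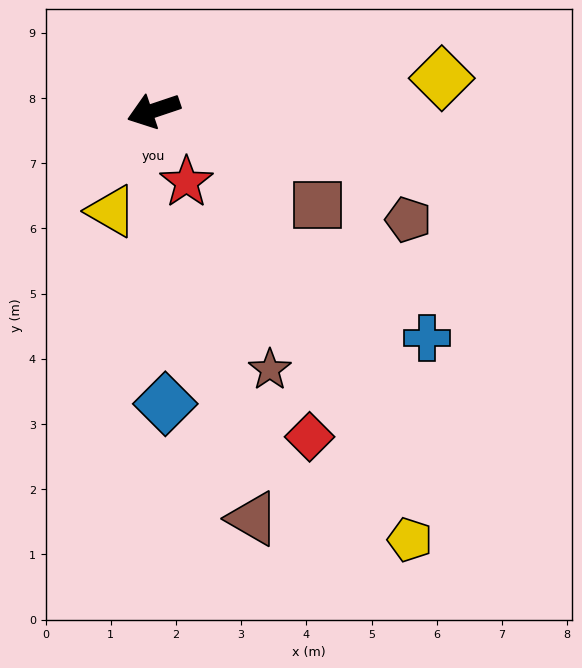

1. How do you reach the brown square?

turn left 131°, forward 2.9 m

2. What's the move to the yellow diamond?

turn left 168°, forward 4.4 m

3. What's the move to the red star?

turn left 96°, forward 1.2 m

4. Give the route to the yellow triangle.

turn left 49°, forward 1.7 m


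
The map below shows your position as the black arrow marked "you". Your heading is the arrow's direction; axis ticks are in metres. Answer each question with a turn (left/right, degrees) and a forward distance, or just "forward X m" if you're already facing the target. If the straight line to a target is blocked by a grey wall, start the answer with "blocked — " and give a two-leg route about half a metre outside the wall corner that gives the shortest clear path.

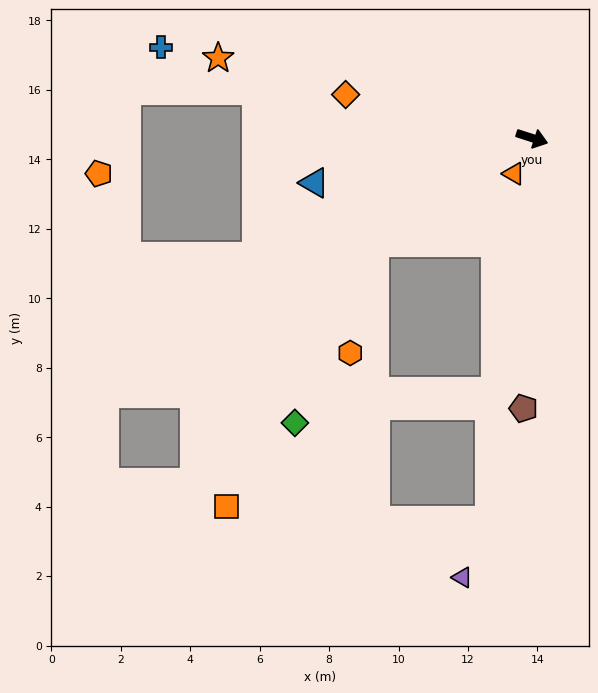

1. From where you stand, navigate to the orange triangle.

turn right 99°, forward 1.2 m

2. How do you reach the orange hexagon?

blocked — turn right 129°, forward 5.4 m, then turn left 44°, forward 3.3 m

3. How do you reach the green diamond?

blocked — turn right 129°, forward 5.4 m, then turn left 33°, forward 5.7 m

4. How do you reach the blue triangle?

turn right 150°, forward 6.4 m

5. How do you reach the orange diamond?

turn right 175°, forward 5.5 m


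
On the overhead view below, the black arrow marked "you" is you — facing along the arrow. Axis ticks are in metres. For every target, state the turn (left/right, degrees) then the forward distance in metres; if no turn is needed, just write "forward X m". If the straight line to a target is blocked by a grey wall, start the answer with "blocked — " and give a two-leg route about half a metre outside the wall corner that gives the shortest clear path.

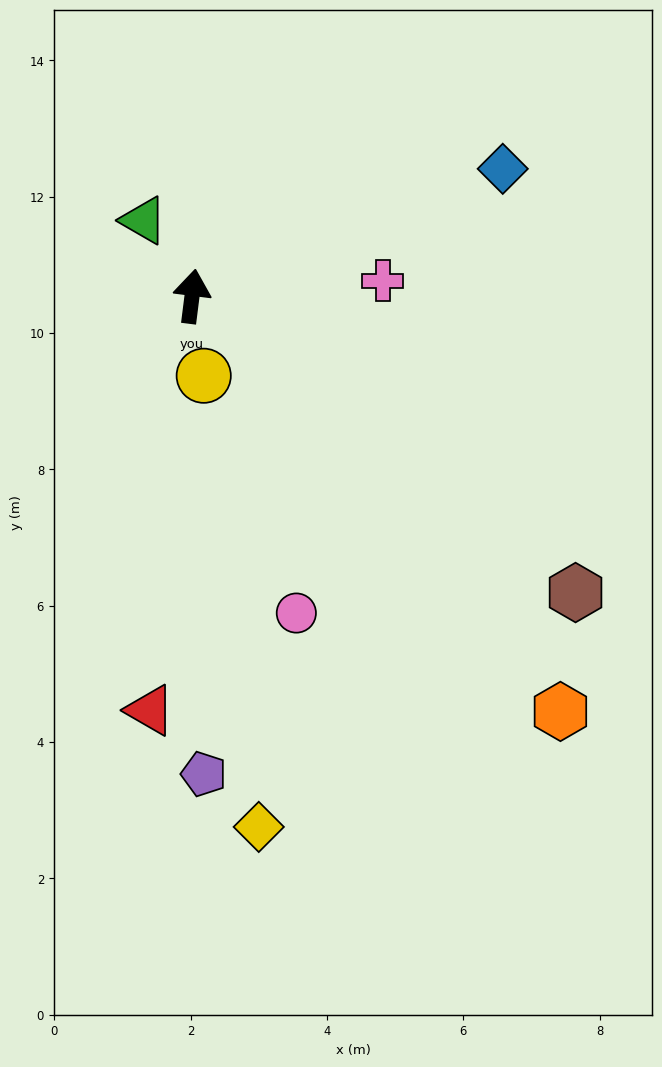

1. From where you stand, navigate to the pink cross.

turn right 78°, forward 2.8 m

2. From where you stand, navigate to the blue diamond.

turn right 61°, forward 4.9 m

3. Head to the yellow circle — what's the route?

turn right 164°, forward 1.2 m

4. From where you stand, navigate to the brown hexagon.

turn right 121°, forward 7.1 m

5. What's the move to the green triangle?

turn left 40°, forward 1.3 m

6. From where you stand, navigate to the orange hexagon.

turn right 131°, forward 8.1 m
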